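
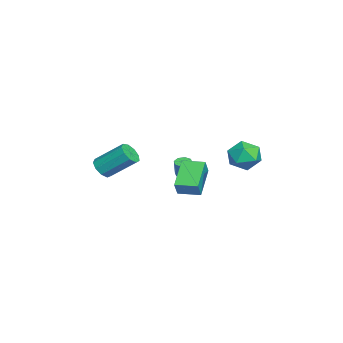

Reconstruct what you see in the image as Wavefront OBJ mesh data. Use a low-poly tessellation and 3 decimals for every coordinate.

v -0.116 -4.112 1.805
v 0.394 -3.756 1.317
v 0.545 -2.093 2.687
v 0.036 -2.448 3.175
v -0.112 -3.61 1.195
v 0.04 -1.946 2.565
v -0.619 -3.698 1.359
v -0.468 -2.035 2.728
v -0.891 -3.98 1.731
v -0.74 -2.316 3.1
v -0.8 -4.324 2.138
v -0.649 -2.66 3.508
v -0.389 -4.568 2.39
v -0.237 -2.904 3.759
v 0.15 -4.599 2.368
v 0.302 -2.935 3.737
v 0.565 -4.402 2.082
v 0.716 -2.738 3.452
v 0.661 -4.069 1.668
v 0.813 -2.406 3.037
v 2.353 0.43 1.187
v 0.546 0.703 2.243
v 2.588 1.768 1.243
v 0.781 2.042 2.299
v 2.879 0.298 2.121
v 1.072 0.572 3.177
v 3.114 1.637 2.177
v 1.307 1.91 3.233
v -2.609 4.374 2.589
v -1.698 4.8 3.139
v -1.522 3.12 1.761
v -0.611 3.546 2.311
v -1.421 2.983 2.894
v -2.092 3.758 3.406
v -1.128 4.162 1.494
v -1.799 4.937 2.006
v -0.783 4.67 2.462
v -0.964 3.941 3.327
v -2.256 3.979 1.573
v -2.437 3.25 2.438
v -1.517 0.48 0.895
v -1.196 0.055 0.803
v -0.942 0.015 1.873
v -1.263 0.44 1.965
v -0.996 0.415 0.769
v -0.742 0.375 1.839
v -1.101 0.813 0.809
v -0.847 0.773 1.878
v -1.449 1.016 0.899
v -1.196 0.976 1.969
v -1.838 0.905 0.987
v -1.584 0.865 2.057
v -2.038 0.545 1.021
v -1.784 0.505 2.091
v -1.933 0.147 0.982
v -1.679 0.107 2.051
v -1.584 -0.056 0.891
v -1.331 -0.096 1.961
f 2 1 5
f 2 5 3
f 3 5 6
f 3 6 4
f 5 1 7
f 5 7 6
f 6 7 8
f 6 8 4
f 7 1 9
f 7 9 8
f 8 9 10
f 8 10 4
f 9 1 11
f 9 11 10
f 10 11 12
f 10 12 4
f 11 1 13
f 11 13 12
f 12 13 14
f 12 14 4
f 13 1 15
f 13 15 14
f 14 15 16
f 14 16 4
f 15 1 17
f 15 17 16
f 16 17 18
f 16 18 4
f 17 1 19
f 17 19 18
f 18 19 20
f 18 20 4
f 19 1 2
f 19 2 20
f 20 2 3
f 20 3 4
f 22 24 21
f 25 22 21
f 21 24 23
f 23 25 21
f 22 28 24
f 26 22 25
f 26 28 22
f 24 28 23
f 27 25 23
f 23 28 27
f 27 26 25
f 28 26 27
f 29 40 34
f 29 34 30
f 29 30 36
f 29 36 39
f 29 39 40
f 30 34 38
f 34 40 33
f 40 39 31
f 39 36 35
f 36 30 37
f 32 38 33
f 32 33 31
f 32 31 35
f 32 35 37
f 32 37 38
f 33 38 34
f 31 33 40
f 35 31 39
f 37 35 36
f 38 37 30
f 42 41 45
f 42 45 43
f 43 45 46
f 43 46 44
f 45 41 47
f 45 47 46
f 46 47 48
f 46 48 44
f 47 41 49
f 47 49 48
f 48 49 50
f 48 50 44
f 49 41 51
f 49 51 50
f 50 51 52
f 50 52 44
f 51 41 53
f 51 53 52
f 52 53 54
f 52 54 44
f 53 41 55
f 53 55 54
f 54 55 56
f 54 56 44
f 55 41 57
f 55 57 56
f 56 57 58
f 56 58 44
f 57 41 42
f 57 42 58
f 58 42 43
f 58 43 44



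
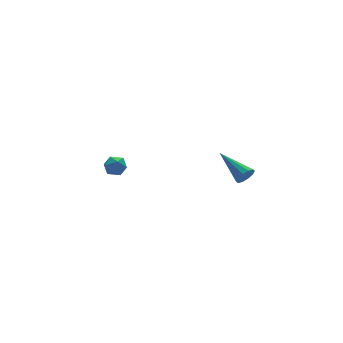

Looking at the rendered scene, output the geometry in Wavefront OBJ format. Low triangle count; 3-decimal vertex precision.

v -3.59 0.478 3.969
v -3.302 -0.004 3.682
v -4.398 -0.116 4.158
v -4.11 -0.598 3.871
v -3.893 -0.384 4.423
v -3.393 -0.017 4.306
v -4.307 -0.103 3.534
v -3.807 0.264 3.417
v -3.745 -0.363 3.413
v -3.489 -0.537 3.963
v -4.211 0.417 3.877
v -3.955 0.243 4.427
v 3.192 -0.459 1.097
v 3.545 -0.589 1.551
v 2.788 1.339 1.923
v 3.746 -0.426 1.294
v 3.736 -0.276 0.962
v 3.518 -0.195 0.682
v 3.175 -0.216 0.559
v 2.838 -0.329 0.642
v 2.637 -0.492 0.899
v 2.647 -0.643 1.231
v 2.865 -0.723 1.511
v 3.208 -0.702 1.634
f 1 12 6
f 1 6 2
f 1 2 8
f 1 8 11
f 1 11 12
f 2 6 10
f 6 12 5
f 12 11 3
f 11 8 7
f 8 2 9
f 4 10 5
f 4 5 3
f 4 3 7
f 4 7 9
f 4 9 10
f 5 10 6
f 3 5 12
f 7 3 11
f 9 7 8
f 10 9 2
f 14 13 16
f 14 16 15
f 16 13 17
f 16 17 15
f 17 13 18
f 17 18 15
f 18 13 19
f 18 19 15
f 19 13 20
f 19 20 15
f 20 13 21
f 20 21 15
f 21 13 22
f 21 22 15
f 22 13 23
f 22 23 15
f 23 13 24
f 23 24 15
f 24 13 14
f 24 14 15



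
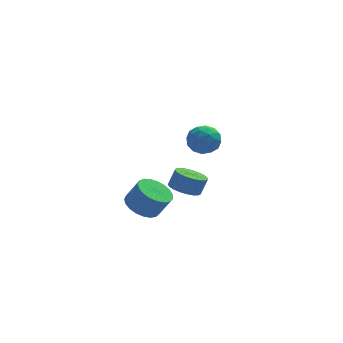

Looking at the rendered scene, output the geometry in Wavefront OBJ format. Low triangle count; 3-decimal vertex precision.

v 1.357 3.828 -2.264
v 2.015 4.493 -1.885
v 2.565 3.107 -3.095
v 3.223 3.772 -2.716
v 2.802 3.08 -2.114
v 2.055 3.525 -1.601
v 2.525 4.075 -3.379
v 1.778 4.52 -2.866
v 2.737 4.646 -2.574
v 2.908 4.031 -1.792
v 1.672 3.569 -3.188
v 1.843 2.954 -2.406
v 1.58 4.224 -2.002
v 3 3.376 -2.978
v 2.752 2.969 -2.625
v 3.139 3.36 -2.402
v 1.604 3.655 -1.834
v 1.99 4.046 -1.612
v 2.453 3.215 -1.746
v 2.59 3.554 -3.368
v 2.976 3.945 -3.146
v 1.441 4.24 -2.578
v 1.828 4.631 -2.355
v 2.127 4.385 -3.234
v 2.391 4.704 -2.184
v 3.101 4.281 -2.672
v 2.69 4.459 -3.062
v 2.252 4.72 -2.761
v 2.492 4.343 -1.724
v 3.201 3.919 -2.213
v 2.954 3.512 -1.859
v 2.515 3.774 -1.557
v 2.916 4.433 -2.129
v 1.379 3.681 -2.767
v 2.088 3.257 -3.256
v 2.065 3.826 -3.423
v 1.626 4.088 -3.121
v 1.479 3.319 -2.308
v 2.189 2.896 -2.796
v 2.328 2.88 -2.219
v 1.89 3.141 -1.918
v 1.664 3.167 -2.851
v -1.842 -1.817 -3.646
v -0.949 -1.714 -4.127
v -0.284 -1.921 -2.935
v -1.178 -2.023 -2.454
v -1.033 -1.315 -4.011
v -0.368 -1.522 -2.819
v -1.257 -1.003 -3.831
v -0.592 -1.209 -2.64
v -1.582 -0.831 -3.62
v -0.917 -1.038 -2.429
v -1.952 -0.83 -3.413
v -1.287 -1.036 -2.222
v -2.303 -0.999 -3.247
v -1.639 -1.206 -2.055
v -2.575 -1.31 -3.149
v -1.91 -1.516 -1.958
v -2.72 -1.708 -3.137
v -2.055 -1.915 -1.946
v -2.713 -2.125 -3.213
v -2.048 -2.332 -2.022
v -2.556 -2.489 -3.364
v -1.891 -2.696 -2.173
v -2.275 -2.737 -3.564
v -1.61 -2.943 -2.372
v -1.92 -2.825 -3.778
v -1.255 -3.032 -2.586
v -1.551 -2.739 -3.969
v -0.886 -2.946 -2.777
v -1.232 -2.494 -4.104
v -0.567 -2.7 -2.912
v -1.019 -2.131 -4.16
v -0.355 -2.338 -2.968
v 0.117 -3.059 -1.814
v 0.609 -2.42 -2.141
v 0.994 -2.242 -1.213
v 0.503 -2.881 -0.886
v 0.307 -2.243 -2.049
v 0.692 -2.065 -1.121
v -0.028 -2.207 -1.917
v 0.357 -2.029 -0.989
v -0.338 -2.319 -1.767
v 0.048 -2.141 -0.839
v -0.569 -2.558 -1.625
v -0.184 -2.38 -0.697
v -0.681 -2.884 -1.516
v -0.296 -2.706 -0.588
v -0.655 -3.241 -1.458
v -0.27 -3.063 -0.53
v -0.496 -3.565 -1.462
v -0.111 -3.387 -0.534
v -0.231 -3.803 -1.527
v 0.154 -3.625 -0.599
v 0.095 -3.911 -1.641
v 0.48 -3.733 -0.713
v 0.424 -3.873 -1.785
v 0.809 -3.695 -0.857
v 0.701 -3.693 -1.934
v 1.086 -3.515 -1.007
v 0.876 -3.404 -2.063
v 1.261 -3.226 -1.135
v 0.921 -3.055 -2.148
v 1.306 -2.877 -1.22
v 0.826 -2.707 -2.176
v 1.211 -2.529 -1.248
f 1 38 17
f 38 12 41
f 17 41 6
f 38 41 17
f 1 17 13
f 17 6 18
f 13 18 2
f 17 18 13
f 1 13 22
f 13 2 23
f 22 23 8
f 13 23 22
f 1 22 34
f 22 8 37
f 34 37 11
f 22 37 34
f 1 34 38
f 34 11 42
f 38 42 12
f 34 42 38
f 2 18 29
f 18 6 32
f 29 32 10
f 18 32 29
f 6 41 19
f 41 12 40
f 19 40 5
f 41 40 19
f 12 42 39
f 42 11 35
f 39 35 3
f 42 35 39
f 11 37 36
f 37 8 24
f 36 24 7
f 37 24 36
f 8 23 28
f 23 2 25
f 28 25 9
f 23 25 28
f 4 30 16
f 30 10 31
f 16 31 5
f 30 31 16
f 4 16 14
f 16 5 15
f 14 15 3
f 16 15 14
f 4 14 21
f 14 3 20
f 21 20 7
f 14 20 21
f 4 21 26
f 21 7 27
f 26 27 9
f 21 27 26
f 4 26 30
f 26 9 33
f 30 33 10
f 26 33 30
f 5 31 19
f 31 10 32
f 19 32 6
f 31 32 19
f 3 15 39
f 15 5 40
f 39 40 12
f 15 40 39
f 7 20 36
f 20 3 35
f 36 35 11
f 20 35 36
f 9 27 28
f 27 7 24
f 28 24 8
f 27 24 28
f 10 33 29
f 33 9 25
f 29 25 2
f 33 25 29
f 44 43 47
f 44 47 45
f 45 47 48
f 45 48 46
f 47 43 49
f 47 49 48
f 48 49 50
f 48 50 46
f 49 43 51
f 49 51 50
f 50 51 52
f 50 52 46
f 51 43 53
f 51 53 52
f 52 53 54
f 52 54 46
f 53 43 55
f 53 55 54
f 54 55 56
f 54 56 46
f 55 43 57
f 55 57 56
f 56 57 58
f 56 58 46
f 57 43 59
f 57 59 58
f 58 59 60
f 58 60 46
f 59 43 61
f 59 61 60
f 60 61 62
f 60 62 46
f 61 43 63
f 61 63 62
f 62 63 64
f 62 64 46
f 63 43 65
f 63 65 64
f 64 65 66
f 64 66 46
f 65 43 67
f 65 67 66
f 66 67 68
f 66 68 46
f 67 43 69
f 67 69 68
f 68 69 70
f 68 70 46
f 69 43 71
f 69 71 70
f 70 71 72
f 70 72 46
f 71 43 73
f 71 73 72
f 72 73 74
f 72 74 46
f 73 43 44
f 73 44 74
f 74 44 45
f 74 45 46
f 76 75 79
f 76 79 77
f 77 79 80
f 77 80 78
f 79 75 81
f 79 81 80
f 80 81 82
f 80 82 78
f 81 75 83
f 81 83 82
f 82 83 84
f 82 84 78
f 83 75 85
f 83 85 84
f 84 85 86
f 84 86 78
f 85 75 87
f 85 87 86
f 86 87 88
f 86 88 78
f 87 75 89
f 87 89 88
f 88 89 90
f 88 90 78
f 89 75 91
f 89 91 90
f 90 91 92
f 90 92 78
f 91 75 93
f 91 93 92
f 92 93 94
f 92 94 78
f 93 75 95
f 93 95 94
f 94 95 96
f 94 96 78
f 95 75 97
f 95 97 96
f 96 97 98
f 96 98 78
f 97 75 99
f 97 99 98
f 98 99 100
f 98 100 78
f 99 75 101
f 99 101 100
f 100 101 102
f 100 102 78
f 101 75 103
f 101 103 102
f 102 103 104
f 102 104 78
f 103 75 105
f 103 105 104
f 104 105 106
f 104 106 78
f 105 75 76
f 105 76 106
f 106 76 77
f 106 77 78



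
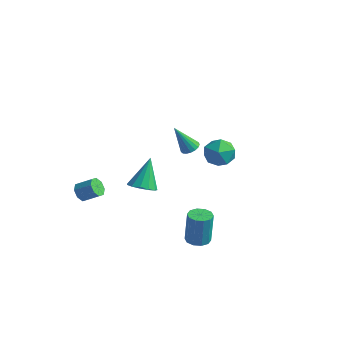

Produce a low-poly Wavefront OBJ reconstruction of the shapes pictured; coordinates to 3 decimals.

v 1.72 1.358 2.046
v 2.206 1.043 1.311
v 1.134 -0.023 2.249
v 1.62 -0.338 1.514
v 2.065 -0.095 2.3
v 2.428 0.759 2.175
v 0.912 0.261 1.385
v 1.275 1.115 1.26
v 1.707 0.366 0.903
v 2.42 0.146 1.468
v 0.92 0.874 2.092
v 1.633 0.654 2.657
v 1.835 -1.365 -3.567
v 2.485 -1.366 -3.578
v 2.515 -1.217 -1.784
v 1.865 -1.215 -1.773
v 2.361 -0.985 -3.607
v 2.391 -0.836 -1.814
v 2.036 -0.749 -3.621
v 2.067 -0.6 -1.828
v 1.634 -0.748 -3.615
v 1.665 -0.599 -1.821
v 1.309 -0.983 -3.59
v 1.34 -0.834 -1.796
v 1.185 -1.363 -3.556
v 1.215 -1.214 -1.762
v 1.309 -1.744 -3.526
v 1.339 -1.595 -1.733
v 1.633 -1.98 -3.512
v 1.664 -1.831 -1.719
v 2.035 -1.981 -3.519
v 2.066 -1.832 -1.725
v 2.36 -1.746 -3.544
v 2.391 -1.597 -1.75
v -3.019 4.105 -1.983
v -2.51 4.156 -1.757
v -3.661 3.555 -0.417
v -2.622 4.397 -1.718
v -2.825 4.57 -1.741
v -3.072 4.637 -1.819
v -3.308 4.582 -1.934
v -3.477 4.418 -2.061
v -3.541 4.181 -2.17
v -3.486 3.928 -2.237
v -3.324 3.714 -2.245
v -3.092 3.591 -2.193
v -2.843 3.584 -2.094
v -2.635 3.698 -1.969
v -2.514 3.904 -1.847
v -3.101 0.246 -2.933
v -2.408 -0.057 -2.644
v -3.339 1.234 -1.327
v -2.298 0.327 -2.864
v -2.443 0.686 -3.106
v -2.797 0.905 -3.293
v -3.248 0.915 -3.366
v -3.652 0.713 -3.301
v -3.881 0.362 -3.12
v -3.863 -0.025 -2.879
v -3.603 -0.326 -2.655
v -3.184 -0.446 -2.52
v -2.738 -0.345 -2.515
v -4.133 -3.234 -1.758
v -3.756 -3.556 -2.078
v -2.97 -3.189 -1.522
v -3.347 -2.866 -1.202
v -3.824 -3.145 -2.253
v -3.038 -2.778 -1.697
v -4.073 -2.786 -2.138
v -3.287 -2.419 -1.582
v -4.357 -2.689 -1.8
v -3.571 -2.322 -1.245
v -4.51 -2.911 -1.438
v -3.724 -2.544 -0.882
v -4.442 -3.322 -1.263
v -3.656 -2.955 -0.707
v -4.193 -3.681 -1.378
v -3.407 -3.314 -0.822
v -3.909 -3.778 -1.715
v -3.123 -3.411 -1.16
f 1 12 6
f 1 6 2
f 1 2 8
f 1 8 11
f 1 11 12
f 2 6 10
f 6 12 5
f 12 11 3
f 11 8 7
f 8 2 9
f 4 10 5
f 4 5 3
f 4 3 7
f 4 7 9
f 4 9 10
f 5 10 6
f 3 5 12
f 7 3 11
f 9 7 8
f 10 9 2
f 14 13 17
f 14 17 15
f 15 17 18
f 15 18 16
f 17 13 19
f 17 19 18
f 18 19 20
f 18 20 16
f 19 13 21
f 19 21 20
f 20 21 22
f 20 22 16
f 21 13 23
f 21 23 22
f 22 23 24
f 22 24 16
f 23 13 25
f 23 25 24
f 24 25 26
f 24 26 16
f 25 13 27
f 25 27 26
f 26 27 28
f 26 28 16
f 27 13 29
f 27 29 28
f 28 29 30
f 28 30 16
f 29 13 31
f 29 31 30
f 30 31 32
f 30 32 16
f 31 13 33
f 31 33 32
f 32 33 34
f 32 34 16
f 33 13 14
f 33 14 34
f 34 14 15
f 34 15 16
f 36 35 38
f 36 38 37
f 38 35 39
f 38 39 37
f 39 35 40
f 39 40 37
f 40 35 41
f 40 41 37
f 41 35 42
f 41 42 37
f 42 35 43
f 42 43 37
f 43 35 44
f 43 44 37
f 44 35 45
f 44 45 37
f 45 35 46
f 45 46 37
f 46 35 47
f 46 47 37
f 47 35 48
f 47 48 37
f 48 35 49
f 48 49 37
f 49 35 36
f 49 36 37
f 51 50 53
f 51 53 52
f 53 50 54
f 53 54 52
f 54 50 55
f 54 55 52
f 55 50 56
f 55 56 52
f 56 50 57
f 56 57 52
f 57 50 58
f 57 58 52
f 58 50 59
f 58 59 52
f 59 50 60
f 59 60 52
f 60 50 61
f 60 61 52
f 61 50 62
f 61 62 52
f 62 50 51
f 62 51 52
f 64 63 67
f 64 67 65
f 65 67 68
f 65 68 66
f 67 63 69
f 67 69 68
f 68 69 70
f 68 70 66
f 69 63 71
f 69 71 70
f 70 71 72
f 70 72 66
f 71 63 73
f 71 73 72
f 72 73 74
f 72 74 66
f 73 63 75
f 73 75 74
f 74 75 76
f 74 76 66
f 75 63 77
f 75 77 76
f 76 77 78
f 76 78 66
f 77 63 79
f 77 79 78
f 78 79 80
f 78 80 66
f 79 63 64
f 79 64 80
f 80 64 65
f 80 65 66



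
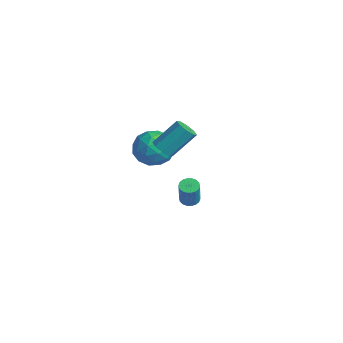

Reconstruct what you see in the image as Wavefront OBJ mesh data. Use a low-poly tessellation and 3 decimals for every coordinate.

v 1.323 -1.417 3.08
v 1.891 -1.762 3.299
v 2.166 -0.448 4.658
v 1.597 -0.103 4.44
v 2.005 -1.397 2.924
v 2.279 -0.084 4.283
v 1.719 -1.044 2.64
v 1.994 0.27 3.999
v 1.201 -0.909 2.614
v 1.476 0.405 3.973
v 0.754 -1.072 2.862
v 1.029 0.242 4.221
v 0.641 -1.436 3.237
v 0.915 -0.123 4.596
v 0.926 -1.79 3.521
v 1.201 -0.476 4.88
v 1.444 -1.925 3.547
v 1.719 -0.611 4.906
v -1.623 2.063 -3.878
v -1.259 1.657 -4.102
v -0.712 1.291 -2.545
v -1.077 1.697 -2.322
v -1.111 1.874 -4.103
v -0.565 1.508 -2.546
v -1.066 2.129 -4.059
v -0.519 1.763 -2.502
v -1.13 2.371 -3.979
v -0.583 2.005 -2.423
v -1.293 2.552 -3.879
v -0.746 2.185 -2.323
v -1.52 2.636 -3.78
v -0.974 2.269 -2.223
v -1.769 2.606 -3.699
v -1.222 2.24 -2.143
v -1.988 2.469 -3.655
v -1.441 2.103 -2.098
v -2.135 2.252 -3.654
v -1.589 1.886 -2.097
v -2.181 1.997 -3.698
v -1.634 1.631 -2.141
v -2.117 1.755 -3.777
v -1.57 1.389 -2.221
v -1.954 1.575 -3.877
v -1.407 1.208 -2.321
v -1.726 1.491 -3.977
v -1.18 1.124 -2.42
v -1.478 1.52 -4.057
v -0.931 1.154 -2.501
v 0.052 -0.303 3.101
v 1.053 -0.896 2.7
v -1.093 -1.464 1.96
v -0.092 -2.057 1.559
v -0.459 -2.189 2.726
v 0.248 -1.471 3.431
v -0.288 -0.889 1.229
v 0.419 -0.171 1.934
v 0.842 -1.258 1.543
v 0.737 -2.062 2.468
v -0.777 -0.298 2.192
v -0.882 -1.102 3.117
v 0.653 -0.497 3
v -0.693 -1.863 1.66
v -0.909 -1.94 2.346
v -0.321 -2.289 2.11
v 0.18 -0.836 3.43
v 0.769 -1.184 3.194
v -0.121 -1.945 3.21
v -0.809 -1.176 1.466
v -0.22 -1.524 1.23
v 0.281 -0.071 2.55
v 0.869 -0.42 2.314
v 0.081 -0.415 1.45
v 1.118 -1.059 2.085
v 0.444 -1.741 1.414
v 0.329 -1.054 1.22
v 0.745 -0.632 1.635
v 1.055 -1.531 2.629
v 0.382 -2.214 1.958
v 0.166 -2.292 2.644
v 0.583 -1.87 3.058
v 0.932 -1.744 1.949
v -0.422 -0.146 2.702
v -1.095 -0.829 2.031
v -0.623 -0.49 1.602
v -0.206 -0.068 2.016
v -0.484 -0.619 3.246
v -1.158 -1.301 2.575
v -0.785 -1.728 3.025
v -0.369 -1.306 3.44
v -0.972 -0.616 2.711
f 2 1 5
f 2 5 3
f 3 5 6
f 3 6 4
f 5 1 7
f 5 7 6
f 6 7 8
f 6 8 4
f 7 1 9
f 7 9 8
f 8 9 10
f 8 10 4
f 9 1 11
f 9 11 10
f 10 11 12
f 10 12 4
f 11 1 13
f 11 13 12
f 12 13 14
f 12 14 4
f 13 1 15
f 13 15 14
f 14 15 16
f 14 16 4
f 15 1 17
f 15 17 16
f 16 17 18
f 16 18 4
f 17 1 2
f 17 2 18
f 18 2 3
f 18 3 4
f 20 19 23
f 20 23 21
f 21 23 24
f 21 24 22
f 23 19 25
f 23 25 24
f 24 25 26
f 24 26 22
f 25 19 27
f 25 27 26
f 26 27 28
f 26 28 22
f 27 19 29
f 27 29 28
f 28 29 30
f 28 30 22
f 29 19 31
f 29 31 30
f 30 31 32
f 30 32 22
f 31 19 33
f 31 33 32
f 32 33 34
f 32 34 22
f 33 19 35
f 33 35 34
f 34 35 36
f 34 36 22
f 35 19 37
f 35 37 36
f 36 37 38
f 36 38 22
f 37 19 39
f 37 39 38
f 38 39 40
f 38 40 22
f 39 19 41
f 39 41 40
f 40 41 42
f 40 42 22
f 41 19 43
f 41 43 42
f 42 43 44
f 42 44 22
f 43 19 45
f 43 45 44
f 44 45 46
f 44 46 22
f 45 19 47
f 45 47 46
f 46 47 48
f 46 48 22
f 47 19 20
f 47 20 48
f 48 20 21
f 48 21 22
f 49 86 65
f 86 60 89
f 65 89 54
f 86 89 65
f 49 65 61
f 65 54 66
f 61 66 50
f 65 66 61
f 49 61 70
f 61 50 71
f 70 71 56
f 61 71 70
f 49 70 82
f 70 56 85
f 82 85 59
f 70 85 82
f 49 82 86
f 82 59 90
f 86 90 60
f 82 90 86
f 50 66 77
f 66 54 80
f 77 80 58
f 66 80 77
f 54 89 67
f 89 60 88
f 67 88 53
f 89 88 67
f 60 90 87
f 90 59 83
f 87 83 51
f 90 83 87
f 59 85 84
f 85 56 72
f 84 72 55
f 85 72 84
f 56 71 76
f 71 50 73
f 76 73 57
f 71 73 76
f 52 78 64
f 78 58 79
f 64 79 53
f 78 79 64
f 52 64 62
f 64 53 63
f 62 63 51
f 64 63 62
f 52 62 69
f 62 51 68
f 69 68 55
f 62 68 69
f 52 69 74
f 69 55 75
f 74 75 57
f 69 75 74
f 52 74 78
f 74 57 81
f 78 81 58
f 74 81 78
f 53 79 67
f 79 58 80
f 67 80 54
f 79 80 67
f 51 63 87
f 63 53 88
f 87 88 60
f 63 88 87
f 55 68 84
f 68 51 83
f 84 83 59
f 68 83 84
f 57 75 76
f 75 55 72
f 76 72 56
f 75 72 76
f 58 81 77
f 81 57 73
f 77 73 50
f 81 73 77



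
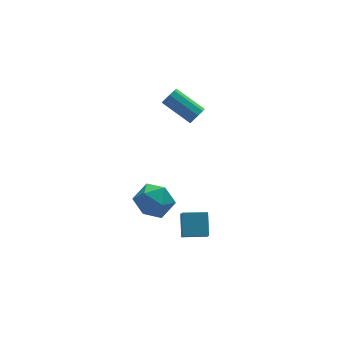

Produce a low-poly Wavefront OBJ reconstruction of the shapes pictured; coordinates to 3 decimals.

v -4.477 0.769 -2.174
v -3.599 1.135 -1.553
v -3.421 -0.555 -2.887
v -2.543 -0.189 -2.266
v -3.43 -0.683 -1.759
v -4.083 0.135 -1.318
v -2.937 0.445 -3.122
v -3.59 1.263 -2.681
v -2.647 0.935 -2.139
v -2.952 0.237 -1.297
v -4.068 0.343 -3.143
v -4.373 -0.355 -2.301
v -2.91 -1.976 -3.317
v -3.055 -2.593 -2.623
v -2.607 -1.025 -2.409
v -2.753 -1.642 -1.714
v -1.687 -2.318 -3.366
v -1.833 -2.935 -2.671
v -1.385 -1.367 -2.457
v -1.53 -1.984 -1.763
v -1.126 0.633 3.408
v -0.71 0.726 3.756
v -1.738 1.94 4.66
v -2.154 1.847 4.312
v -0.689 0.962 3.464
v -1.717 2.176 4.368
v -0.872 1.044 3.145
v -1.9 2.258 4.049
v -1.174 0.934 2.95
v -2.202 2.148 3.854
v -1.453 0.683 2.969
v -2.482 1.897 3.873
v -1.58 0.408 3.193
v -2.608 1.623 4.097
v -1.494 0.239 3.518
v -2.522 1.453 4.422
v -1.236 0.254 3.791
v -2.264 1.468 4.695
v -0.926 0.446 3.885
v -1.955 1.661 4.789
f 1 12 6
f 1 6 2
f 1 2 8
f 1 8 11
f 1 11 12
f 2 6 10
f 6 12 5
f 12 11 3
f 11 8 7
f 8 2 9
f 4 10 5
f 4 5 3
f 4 3 7
f 4 7 9
f 4 9 10
f 5 10 6
f 3 5 12
f 7 3 11
f 9 7 8
f 10 9 2
f 14 16 13
f 17 14 13
f 13 16 15
f 15 17 13
f 14 20 16
f 18 14 17
f 18 20 14
f 16 20 15
f 19 17 15
f 15 20 19
f 19 18 17
f 20 18 19
f 22 21 25
f 22 25 23
f 23 25 26
f 23 26 24
f 25 21 27
f 25 27 26
f 26 27 28
f 26 28 24
f 27 21 29
f 27 29 28
f 28 29 30
f 28 30 24
f 29 21 31
f 29 31 30
f 30 31 32
f 30 32 24
f 31 21 33
f 31 33 32
f 32 33 34
f 32 34 24
f 33 21 35
f 33 35 34
f 34 35 36
f 34 36 24
f 35 21 37
f 35 37 36
f 36 37 38
f 36 38 24
f 37 21 39
f 37 39 38
f 38 39 40
f 38 40 24
f 39 21 22
f 39 22 40
f 40 22 23
f 40 23 24



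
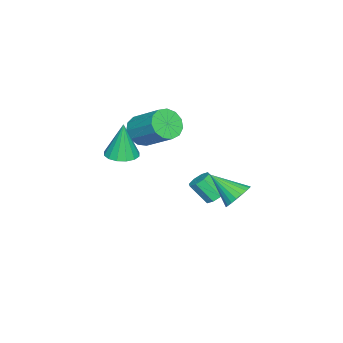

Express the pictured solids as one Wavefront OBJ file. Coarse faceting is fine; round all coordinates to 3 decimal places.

v -3.552 0.408 -3.465
v -3.187 0.816 -3.153
v -3.102 -0.061 -2.104
v -3.468 -0.468 -2.415
v -3.656 0.881 -3.061
v -3.571 0.004 -2.012
v -4.064 0.669 -3.205
v -3.979 -0.208 -2.156
v -4.173 0.304 -3.501
v -4.088 -0.573 -2.452
v -3.918 0.001 -3.776
v -3.833 -0.876 -2.727
v -3.449 -0.064 -3.868
v -3.364 -0.941 -2.819
v -3.041 0.148 -3.724
v -2.956 -0.729 -2.675
v -2.932 0.513 -3.428
v -2.847 -0.364 -2.379
v 1.775 -2.129 2.057
v 2.594 -1.999 2.1
v 1.665 -2.071 3.983
v 2.42 -1.607 2.078
v 2.073 -1.355 2.051
v 1.647 -1.31 2.025
v 1.255 -1.485 2.007
v 1.002 -1.833 2.004
v 0.957 -2.26 2.014
v 1.131 -2.652 2.036
v 1.478 -2.904 2.063
v 1.904 -2.949 2.089
v 2.296 -2.774 2.107
v 2.549 -2.426 2.111
v -2.916 -3.216 0.696
v -2.565 -3.818 1.312
v -1.954 -2.226 2.52
v -2.304 -1.624 1.904
v -2.179 -3.71 0.974
v -1.568 -2.119 2.183
v -2.027 -3.446 0.549
v -1.415 -1.854 1.757
v -2.156 -3.108 0.17
v -1.545 -1.516 1.378
v -2.527 -2.805 -0.042
v -1.916 -1.213 1.166
v -3.021 -2.632 -0.02
v -2.41 -1.04 1.188
v -3.482 -2.644 0.229
v -2.871 -1.053 1.438
v -3.763 -2.838 0.627
v -3.151 -1.247 1.836
v -3.775 -3.152 1.046
v -3.163 -1.561 2.255
v -3.514 -3.486 1.355
v -2.902 -1.895 2.563
v -3.063 -3.735 1.453
v -2.452 -2.143 2.662
v -1.695 2.259 -1.864
v -1.364 1.783 -2.471
v -1.825 0.781 -0.776
v -1.08 1.887 -2.297
v -0.902 2.054 -2.048
v -0.861 2.258 -1.767
v -0.964 2.461 -1.502
v -1.194 2.63 -1.3
v -1.511 2.734 -1.196
v -1.859 2.757 -1.207
v -2.179 2.693 -1.331
v -2.416 2.555 -1.548
v -2.527 2.365 -1.819
v -2.495 2.157 -2.098
v -2.325 1.967 -2.336
v -2.046 1.827 -2.493
v -1.706 1.762 -2.541
f 2 1 5
f 2 5 3
f 3 5 6
f 3 6 4
f 5 1 7
f 5 7 6
f 6 7 8
f 6 8 4
f 7 1 9
f 7 9 8
f 8 9 10
f 8 10 4
f 9 1 11
f 9 11 10
f 10 11 12
f 10 12 4
f 11 1 13
f 11 13 12
f 12 13 14
f 12 14 4
f 13 1 15
f 13 15 14
f 14 15 16
f 14 16 4
f 15 1 17
f 15 17 16
f 16 17 18
f 16 18 4
f 17 1 2
f 17 2 18
f 18 2 3
f 18 3 4
f 20 19 22
f 20 22 21
f 22 19 23
f 22 23 21
f 23 19 24
f 23 24 21
f 24 19 25
f 24 25 21
f 25 19 26
f 25 26 21
f 26 19 27
f 26 27 21
f 27 19 28
f 27 28 21
f 28 19 29
f 28 29 21
f 29 19 30
f 29 30 21
f 30 19 31
f 30 31 21
f 31 19 32
f 31 32 21
f 32 19 20
f 32 20 21
f 34 33 37
f 34 37 35
f 35 37 38
f 35 38 36
f 37 33 39
f 37 39 38
f 38 39 40
f 38 40 36
f 39 33 41
f 39 41 40
f 40 41 42
f 40 42 36
f 41 33 43
f 41 43 42
f 42 43 44
f 42 44 36
f 43 33 45
f 43 45 44
f 44 45 46
f 44 46 36
f 45 33 47
f 45 47 46
f 46 47 48
f 46 48 36
f 47 33 49
f 47 49 48
f 48 49 50
f 48 50 36
f 49 33 51
f 49 51 50
f 50 51 52
f 50 52 36
f 51 33 53
f 51 53 52
f 52 53 54
f 52 54 36
f 53 33 55
f 53 55 54
f 54 55 56
f 54 56 36
f 55 33 34
f 55 34 56
f 56 34 35
f 56 35 36
f 58 57 60
f 58 60 59
f 60 57 61
f 60 61 59
f 61 57 62
f 61 62 59
f 62 57 63
f 62 63 59
f 63 57 64
f 63 64 59
f 64 57 65
f 64 65 59
f 65 57 66
f 65 66 59
f 66 57 67
f 66 67 59
f 67 57 68
f 67 68 59
f 68 57 69
f 68 69 59
f 69 57 70
f 69 70 59
f 70 57 71
f 70 71 59
f 71 57 72
f 71 72 59
f 72 57 73
f 72 73 59
f 73 57 58
f 73 58 59



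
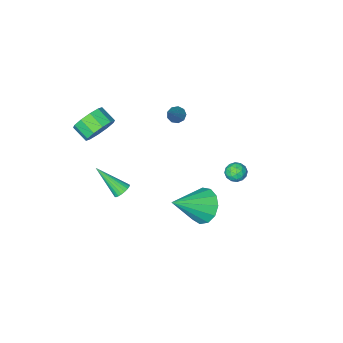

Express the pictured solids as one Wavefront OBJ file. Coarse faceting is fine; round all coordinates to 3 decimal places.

v 2.271 -3.377 1.114
v 2.927 -2.903 1.63
v 3.164 -3.788 2.143
v 2.509 -4.263 1.626
v 2.409 -2.874 1.919
v 2.647 -3.759 2.432
v 1.839 -3.037 1.901
v 2.077 -3.922 2.413
v 1.434 -3.331 1.581
v 1.672 -4.216 2.094
v 1.349 -3.642 1.084
v 1.586 -4.527 1.596
v 1.616 -3.852 0.597
v 1.853 -4.737 1.11
v 2.133 -3.881 0.308
v 2.371 -4.766 0.821
v 2.703 -3.718 0.327
v 2.941 -4.603 0.839
v 3.108 -3.424 0.646
v 3.346 -4.309 1.159
v 3.194 -3.113 1.144
v 3.431 -3.998 1.656
v -2.21 -3.2 0.339
v -1.769 -3.409 0.132
v -1.19 -2.4 1.701
v -1.832 -3.083 -0.013
v -2.071 -2.812 0.007
v -2.376 -2.722 0.182
v -2.603 -2.857 0.431
v -2.645 -3.152 0.637
v -2.484 -3.47 0.704
v -2.195 -3.662 0.6
v -1.912 -3.638 0.374
v -0.061 2.765 -1.243
v 0.478 3.296 -2.013
v 1.741 2.655 -0.057
v 0.256 3.719 -1.636
v -0.067 3.839 -1.135
v -0.388 3.618 -0.667
v -0.605 3.126 -0.383
v -0.65 2.52 -0.371
v -0.507 1.991 -0.637
v -0.223 1.708 -1.094
v 0.112 1.76 -1.599
v 0.393 2.132 -1.991
v 0.529 2.704 -2.145
v -3.768 0.753 -2.818
v -3.394 0.314 -3.098
v -4.146 0.026 -2.182
v -3.772 -0.413 -2.462
v -3.511 0.049 -2.101
v -3.277 0.498 -2.495
v -4.263 -0.158 -2.785
v -4.029 0.291 -3.179
v -3.699 -0.249 -3.078
v -3.234 -0.121 -2.655
v -4.306 0.461 -2.625
v -3.841 0.589 -2.202
v -3.548 0.598 -3.014
v -3.992 -0.258 -2.266
v -3.839 0.014 -2.054
v -3.618 -0.244 -2.219
v -3.479 0.706 -2.659
v -3.259 0.448 -2.824
v -3.328 0.292 -2.238
v -4.281 -0.108 -2.456
v -4.061 -0.366 -2.621
v -3.922 0.584 -3.061
v -3.701 0.326 -3.226
v -4.212 0.048 -3.042
v -3.507 0.009 -3.166
v -3.729 -0.419 -2.792
v -4.018 -0.269 -2.983
v -3.881 -0.005 -3.214
v -3.234 0.084 -2.918
v -3.456 -0.344 -2.544
v -3.303 -0.073 -2.332
v -3.165 0.192 -2.563
v -3.413 -0.247 -2.906
v -4.084 0.684 -2.736
v -4.306 0.256 -2.362
v -4.375 0.148 -2.717
v -4.237 0.413 -2.948
v -3.811 0.759 -2.488
v -4.033 0.331 -2.114
v -3.659 0.345 -2.066
v -3.522 0.609 -2.297
v -4.127 0.587 -2.374
v 1.441 -2.728 -3.972
v 1.825 -2.86 -4.329
v 2.279 -3.992 -2.608
v 1.917 -2.684 -4.224
v 1.927 -2.517 -4.075
v 1.853 -2.385 -3.908
v 1.708 -2.314 -3.753
v 1.517 -2.313 -3.635
v 1.313 -2.385 -3.576
v 1.13 -2.516 -3.585
v 1.002 -2.684 -3.662
v 0.949 -2.859 -3.792
v 0.982 -3.012 -3.953
v 1.094 -3.115 -4.118
v 1.266 -3.152 -4.257
v 1.468 -3.116 -4.348
v 1.666 -3.012 -4.373
f 2 1 5
f 2 5 3
f 3 5 6
f 3 6 4
f 5 1 7
f 5 7 6
f 6 7 8
f 6 8 4
f 7 1 9
f 7 9 8
f 8 9 10
f 8 10 4
f 9 1 11
f 9 11 10
f 10 11 12
f 10 12 4
f 11 1 13
f 11 13 12
f 12 13 14
f 12 14 4
f 13 1 15
f 13 15 14
f 14 15 16
f 14 16 4
f 15 1 17
f 15 17 16
f 16 17 18
f 16 18 4
f 17 1 19
f 17 19 18
f 18 19 20
f 18 20 4
f 19 1 21
f 19 21 20
f 20 21 22
f 20 22 4
f 21 1 2
f 21 2 22
f 22 2 3
f 22 3 4
f 24 23 26
f 24 26 25
f 26 23 27
f 26 27 25
f 27 23 28
f 27 28 25
f 28 23 29
f 28 29 25
f 29 23 30
f 29 30 25
f 30 23 31
f 30 31 25
f 31 23 32
f 31 32 25
f 32 23 33
f 32 33 25
f 33 23 24
f 33 24 25
f 35 34 37
f 35 37 36
f 37 34 38
f 37 38 36
f 38 34 39
f 38 39 36
f 39 34 40
f 39 40 36
f 40 34 41
f 40 41 36
f 41 34 42
f 41 42 36
f 42 34 43
f 42 43 36
f 43 34 44
f 43 44 36
f 44 34 45
f 44 45 36
f 45 34 46
f 45 46 36
f 46 34 35
f 46 35 36
f 47 84 63
f 84 58 87
f 63 87 52
f 84 87 63
f 47 63 59
f 63 52 64
f 59 64 48
f 63 64 59
f 47 59 68
f 59 48 69
f 68 69 54
f 59 69 68
f 47 68 80
f 68 54 83
f 80 83 57
f 68 83 80
f 47 80 84
f 80 57 88
f 84 88 58
f 80 88 84
f 48 64 75
f 64 52 78
f 75 78 56
f 64 78 75
f 52 87 65
f 87 58 86
f 65 86 51
f 87 86 65
f 58 88 85
f 88 57 81
f 85 81 49
f 88 81 85
f 57 83 82
f 83 54 70
f 82 70 53
f 83 70 82
f 54 69 74
f 69 48 71
f 74 71 55
f 69 71 74
f 50 76 62
f 76 56 77
f 62 77 51
f 76 77 62
f 50 62 60
f 62 51 61
f 60 61 49
f 62 61 60
f 50 60 67
f 60 49 66
f 67 66 53
f 60 66 67
f 50 67 72
f 67 53 73
f 72 73 55
f 67 73 72
f 50 72 76
f 72 55 79
f 76 79 56
f 72 79 76
f 51 77 65
f 77 56 78
f 65 78 52
f 77 78 65
f 49 61 85
f 61 51 86
f 85 86 58
f 61 86 85
f 53 66 82
f 66 49 81
f 82 81 57
f 66 81 82
f 55 73 74
f 73 53 70
f 74 70 54
f 73 70 74
f 56 79 75
f 79 55 71
f 75 71 48
f 79 71 75
f 90 89 92
f 90 92 91
f 92 89 93
f 92 93 91
f 93 89 94
f 93 94 91
f 94 89 95
f 94 95 91
f 95 89 96
f 95 96 91
f 96 89 97
f 96 97 91
f 97 89 98
f 97 98 91
f 98 89 99
f 98 99 91
f 99 89 100
f 99 100 91
f 100 89 101
f 100 101 91
f 101 89 102
f 101 102 91
f 102 89 103
f 102 103 91
f 103 89 104
f 103 104 91
f 104 89 105
f 104 105 91
f 105 89 90
f 105 90 91



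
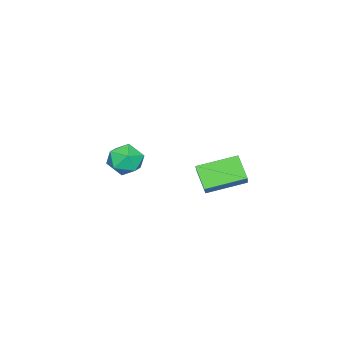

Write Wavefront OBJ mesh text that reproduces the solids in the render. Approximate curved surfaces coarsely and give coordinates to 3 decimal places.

v -1.328 1.328 -0.497
v -0.126 1.962 0.652
v -2.625 2.842 0.023
v -1.422 3.476 1.172
v -0.798 2.124 -1.492
v 0.405 2.758 -0.343
v -2.094 3.638 -0.972
v -0.892 4.272 0.177
v -1.011 -2.265 -0.455
v -0.555 -2.775 -1.226
v -2.505 -2.725 -1.034
v -2.049 -3.235 -1.805
v -1.963 -3.579 -0.838
v -1.039 -3.295 -0.48
v -2.021 -2.205 -1.78
v -1.097 -1.921 -1.422
v -1.18 -2.737 -2.045
v -1.143 -3.587 -1.463
v -1.917 -1.913 -0.797
v -1.88 -2.763 -0.215
f 2 4 1
f 5 2 1
f 1 4 3
f 3 5 1
f 2 8 4
f 6 2 5
f 6 8 2
f 4 8 3
f 7 5 3
f 3 8 7
f 7 6 5
f 8 6 7
f 9 20 14
f 9 14 10
f 9 10 16
f 9 16 19
f 9 19 20
f 10 14 18
f 14 20 13
f 20 19 11
f 19 16 15
f 16 10 17
f 12 18 13
f 12 13 11
f 12 11 15
f 12 15 17
f 12 17 18
f 13 18 14
f 11 13 20
f 15 11 19
f 17 15 16
f 18 17 10



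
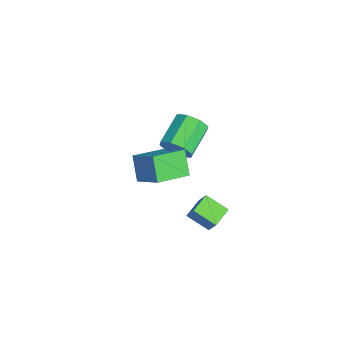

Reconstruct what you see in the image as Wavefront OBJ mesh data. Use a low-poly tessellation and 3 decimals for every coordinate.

v -1.606 1.101 -0.714
v -0.936 1.419 0.001
v -2.445 2.596 0.89
v -3.114 2.279 0.174
v -0.945 1.887 -0.633
v -2.453 3.064 0.256
v -1.34 1.895 -1.315
v -2.849 3.072 -0.426
v -1.891 1.438 -1.645
v -3.4 2.615 -0.756
v -2.275 0.784 -1.43
v -3.784 1.961 -0.541
v -2.267 0.316 -0.796
v -3.775 1.493 0.093
v -1.871 0.308 -0.114
v -3.38 1.485 0.775
v -1.32 0.765 0.216
v -2.829 1.942 1.105
v 2.833 -1.93 3.431
v 4.096 -1.076 4.406
v 2.007 -0.142 2.936
v 3.27 0.712 3.911
v 3.77 -1.852 2.149
v 5.033 -0.998 3.124
v 2.944 -0.064 1.654
v 4.207 0.79 2.629
v 0.428 2.019 -3.471
v 1.078 2.286 -2.413
v 1.176 3.107 -4.205
v 1.826 3.374 -3.147
v 1.334 1.166 -3.813
v 1.984 1.433 -2.755
v 2.082 2.254 -4.547
v 2.732 2.521 -3.489
f 2 1 5
f 2 5 3
f 3 5 6
f 3 6 4
f 5 1 7
f 5 7 6
f 6 7 8
f 6 8 4
f 7 1 9
f 7 9 8
f 8 9 10
f 8 10 4
f 9 1 11
f 9 11 10
f 10 11 12
f 10 12 4
f 11 1 13
f 11 13 12
f 12 13 14
f 12 14 4
f 13 1 15
f 13 15 14
f 14 15 16
f 14 16 4
f 15 1 17
f 15 17 16
f 16 17 18
f 16 18 4
f 17 1 2
f 17 2 18
f 18 2 3
f 18 3 4
f 20 22 19
f 23 20 19
f 19 22 21
f 21 23 19
f 20 26 22
f 24 20 23
f 24 26 20
f 22 26 21
f 25 23 21
f 21 26 25
f 25 24 23
f 26 24 25
f 28 30 27
f 31 28 27
f 27 30 29
f 29 31 27
f 28 34 30
f 32 28 31
f 32 34 28
f 30 34 29
f 33 31 29
f 29 34 33
f 33 32 31
f 34 32 33



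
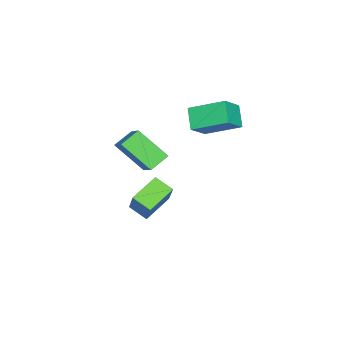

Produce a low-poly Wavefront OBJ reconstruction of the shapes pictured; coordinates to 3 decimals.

v 2.361 0.086 1.051
v 1.626 0.592 1.544
v 2.52 1.464 -0.127
v 1.785 1.971 0.366
v 3.695 0.909 2.194
v 2.96 1.416 2.687
v 3.854 2.288 1.016
v 3.119 2.794 1.509
v 1.556 1.223 -4.151
v 1.353 0.34 -3.704
v 0.279 1.818 -3.553
v 0.076 0.934 -3.107
v 2.444 1.726 -2.753
v 2.241 0.842 -2.307
v 1.167 2.32 -2.156
v 0.964 1.437 -1.709
v -1.147 2.858 1.47
v -1.268 4.511 2.222
v -0.341 3.269 0.697
v -0.462 4.922 1.449
v -0.158 2.538 2.331
v -0.279 4.191 3.083
v 0.648 2.949 1.558
v 0.527 4.602 2.31
f 2 4 1
f 5 2 1
f 1 4 3
f 3 5 1
f 2 8 4
f 6 2 5
f 6 8 2
f 4 8 3
f 7 5 3
f 3 8 7
f 7 6 5
f 8 6 7
f 10 12 9
f 13 10 9
f 9 12 11
f 11 13 9
f 10 16 12
f 14 10 13
f 14 16 10
f 12 16 11
f 15 13 11
f 11 16 15
f 15 14 13
f 16 14 15
f 18 20 17
f 21 18 17
f 17 20 19
f 19 21 17
f 18 24 20
f 22 18 21
f 22 24 18
f 20 24 19
f 23 21 19
f 19 24 23
f 23 22 21
f 24 22 23



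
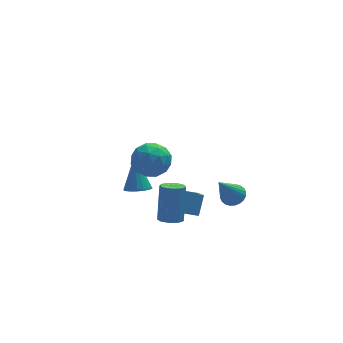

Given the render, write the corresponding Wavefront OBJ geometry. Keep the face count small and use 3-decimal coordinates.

v -0.461 -0.945 -2.893
v 0.006 -0.169 -1.988
v -0.003 -0.281 -3.698
v 0.464 0.495 -2.793
v 0.236 -1.395 -2.867
v 0.703 -0.619 -1.962
v 0.694 -0.731 -3.672
v 1.161 0.045 -2.767
v -1.523 -3.804 -0.974
v -1.142 -3.345 -1.23
v -0.836 -2.556 0.637
v -1.217 -3.016 0.894
v -1.564 -3.205 -1.22
v -1.258 -2.416 0.647
v -1.967 -3.345 -1.095
v -1.661 -2.556 0.772
v -2.162 -3.701 -0.913
v -1.856 -2.912 0.954
v -2.058 -4.105 -0.759
v -1.752 -3.316 1.108
v -1.704 -4.368 -0.706
v -1.398 -3.579 1.162
v -1.265 -4.368 -0.778
v -0.959 -3.579 1.09
v -0.947 -4.104 -0.941
v -0.641 -3.315 0.926
v -0.898 -3.7 -1.12
v -0.593 -2.911 0.747
v 1.927 -2.642 -0.728
v 2.315 -3.199 -0.751
v 0.973 -3.378 1.028
v 2.465 -3.039 -0.602
v 2.533 -2.817 -0.472
v 2.508 -2.569 -0.382
v 2.395 -2.332 -0.344
v 2.211 -2.142 -0.364
v 1.984 -2.028 -0.44
v 1.748 -2.008 -0.559
v 1.539 -2.084 -0.705
v 1.39 -2.245 -0.854
v 1.322 -2.466 -0.983
v 1.347 -2.714 -1.074
v 1.459 -2.951 -1.112
v 1.644 -3.141 -1.092
v 1.871 -3.255 -1.016
v 2.107 -3.275 -0.896
v -1.7 2.577 -3.705
v -1.188 2.074 -3.457
v -1.62 3.603 -1.795
v -0.986 2.337 -3.607
v -0.948 2.655 -3.779
v -1.082 2.955 -3.934
v -1.358 3.169 -4.037
v -1.713 3.247 -4.064
v -2.064 3.171 -4.009
v -2.332 2.96 -3.884
v -2.456 2.661 -3.718
v -2.406 2.342 -3.549
v -2.195 2.078 -3.416
v -1.87 1.927 -3.349
v -1.507 1.926 -3.364
v -2.8 -2.516 3.637
v -1.809 -2.527 3.285
v -2.911 -4.193 3.375
v -1.92 -4.204 3.023
v -2.115 -4.02 4.04
v -2.046 -2.984 4.202
v -2.674 -3.736 2.458
v -2.605 -2.7 2.62
v -1.731 -3.281 2.557
v -1.386 -3.457 3.534
v -3.334 -3.263 3.126
v -2.989 -3.439 4.103
v -2.295 -2.374 3.484
v -2.425 -4.346 3.176
v -2.54 -4.238 3.774
v -1.958 -4.244 3.567
v -2.434 -2.643 4.023
v -1.852 -2.649 3.816
v -2.032 -3.527 4.26
v -2.868 -4.071 2.844
v -2.286 -4.077 2.637
v -2.762 -2.476 3.093
v -2.18 -2.482 2.886
v -2.688 -3.193 2.4
v -1.666 -2.824 2.849
v -1.732 -3.81 2.695
v -2.175 -3.535 2.363
v -2.134 -2.926 2.458
v -1.463 -2.927 3.424
v -1.529 -3.913 3.27
v -1.644 -3.805 3.867
v -1.603 -3.196 3.963
v -1.418 -3.37 2.996
v -3.191 -2.807 3.39
v -3.257 -3.793 3.236
v -3.117 -3.524 2.697
v -3.076 -2.915 2.793
v -2.988 -2.91 3.965
v -3.054 -3.896 3.811
v -2.586 -3.794 4.202
v -2.545 -3.185 4.297
v -3.302 -3.35 3.664
f 2 4 1
f 5 2 1
f 1 4 3
f 3 5 1
f 2 8 4
f 6 2 5
f 6 8 2
f 4 8 3
f 7 5 3
f 3 8 7
f 7 6 5
f 8 6 7
f 10 9 13
f 10 13 11
f 11 13 14
f 11 14 12
f 13 9 15
f 13 15 14
f 14 15 16
f 14 16 12
f 15 9 17
f 15 17 16
f 16 17 18
f 16 18 12
f 17 9 19
f 17 19 18
f 18 19 20
f 18 20 12
f 19 9 21
f 19 21 20
f 20 21 22
f 20 22 12
f 21 9 23
f 21 23 22
f 22 23 24
f 22 24 12
f 23 9 25
f 23 25 24
f 24 25 26
f 24 26 12
f 25 9 27
f 25 27 26
f 26 27 28
f 26 28 12
f 27 9 10
f 27 10 28
f 28 10 11
f 28 11 12
f 30 29 32
f 30 32 31
f 32 29 33
f 32 33 31
f 33 29 34
f 33 34 31
f 34 29 35
f 34 35 31
f 35 29 36
f 35 36 31
f 36 29 37
f 36 37 31
f 37 29 38
f 37 38 31
f 38 29 39
f 38 39 31
f 39 29 40
f 39 40 31
f 40 29 41
f 40 41 31
f 41 29 42
f 41 42 31
f 42 29 43
f 42 43 31
f 43 29 44
f 43 44 31
f 44 29 45
f 44 45 31
f 45 29 46
f 45 46 31
f 46 29 30
f 46 30 31
f 48 47 50
f 48 50 49
f 50 47 51
f 50 51 49
f 51 47 52
f 51 52 49
f 52 47 53
f 52 53 49
f 53 47 54
f 53 54 49
f 54 47 55
f 54 55 49
f 55 47 56
f 55 56 49
f 56 47 57
f 56 57 49
f 57 47 58
f 57 58 49
f 58 47 59
f 58 59 49
f 59 47 60
f 59 60 49
f 60 47 61
f 60 61 49
f 61 47 48
f 61 48 49
f 62 99 78
f 99 73 102
f 78 102 67
f 99 102 78
f 62 78 74
f 78 67 79
f 74 79 63
f 78 79 74
f 62 74 83
f 74 63 84
f 83 84 69
f 74 84 83
f 62 83 95
f 83 69 98
f 95 98 72
f 83 98 95
f 62 95 99
f 95 72 103
f 99 103 73
f 95 103 99
f 63 79 90
f 79 67 93
f 90 93 71
f 79 93 90
f 67 102 80
f 102 73 101
f 80 101 66
f 102 101 80
f 73 103 100
f 103 72 96
f 100 96 64
f 103 96 100
f 72 98 97
f 98 69 85
f 97 85 68
f 98 85 97
f 69 84 89
f 84 63 86
f 89 86 70
f 84 86 89
f 65 91 77
f 91 71 92
f 77 92 66
f 91 92 77
f 65 77 75
f 77 66 76
f 75 76 64
f 77 76 75
f 65 75 82
f 75 64 81
f 82 81 68
f 75 81 82
f 65 82 87
f 82 68 88
f 87 88 70
f 82 88 87
f 65 87 91
f 87 70 94
f 91 94 71
f 87 94 91
f 66 92 80
f 92 71 93
f 80 93 67
f 92 93 80
f 64 76 100
f 76 66 101
f 100 101 73
f 76 101 100
f 68 81 97
f 81 64 96
f 97 96 72
f 81 96 97
f 70 88 89
f 88 68 85
f 89 85 69
f 88 85 89
f 71 94 90
f 94 70 86
f 90 86 63
f 94 86 90



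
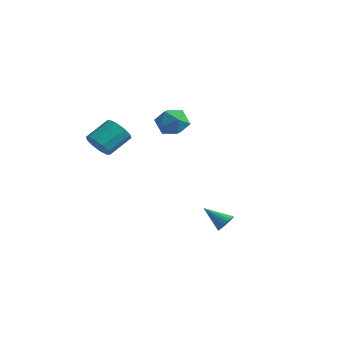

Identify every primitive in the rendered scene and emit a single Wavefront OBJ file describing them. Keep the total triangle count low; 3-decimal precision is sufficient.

v -2.119 1.824 0.196
v -1.411 1.886 0.999
v -3.149 0.834 1.181
v -2.441 0.896 1.984
v -2.997 1.765 1.692
v -2.36 2.377 1.083
v -2.2 0.343 1.097
v -1.563 0.955 0.488
v -1.461 0.97 1.556
v -1.953 1.849 1.924
v -2.607 0.871 0.256
v -3.099 1.75 0.624
v -4.11 -2.698 -0.013
v -3.351 -3.09 0.301
v -3.031 -1.714 1.246
v -3.79 -1.322 0.933
v -3.219 -2.802 -0.163
v -2.898 -1.426 0.782
v -3.427 -2.474 -0.57
v -3.106 -1.098 0.375
v -3.896 -2.232 -0.764
v -3.575 -0.856 0.181
v -4.447 -2.168 -0.671
v -4.126 -0.791 0.274
v -4.869 -2.306 -0.326
v -4.549 -0.93 0.619
v -5.002 -2.594 0.138
v -4.681 -1.218 1.083
v -4.794 -2.922 0.545
v -4.473 -1.546 1.49
v -4.325 -3.164 0.739
v -4.004 -1.788 1.684
v -3.774 -3.229 0.646
v -3.453 -1.852 1.591
v 3.717 -1.203 -4.146
v 4.053 -1.083 -3.627
v 2.463 -1.557 -3.254
v 3.949 -0.848 -3.68
v 3.805 -0.675 -3.814
v 3.646 -0.593 -4.006
v 3.499 -0.617 -4.221
v 3.39 -0.742 -4.424
v 3.337 -0.947 -4.579
v 3.351 -1.196 -4.659
v 3.427 -1.446 -4.65
v 3.554 -1.655 -4.554
v 3.709 -1.785 -4.388
v 3.866 -1.815 -4.18
v 3.996 -1.739 -3.966
v 4.079 -1.57 -3.784
v 4.099 -1.338 -3.664
f 1 12 6
f 1 6 2
f 1 2 8
f 1 8 11
f 1 11 12
f 2 6 10
f 6 12 5
f 12 11 3
f 11 8 7
f 8 2 9
f 4 10 5
f 4 5 3
f 4 3 7
f 4 7 9
f 4 9 10
f 5 10 6
f 3 5 12
f 7 3 11
f 9 7 8
f 10 9 2
f 14 13 17
f 14 17 15
f 15 17 18
f 15 18 16
f 17 13 19
f 17 19 18
f 18 19 20
f 18 20 16
f 19 13 21
f 19 21 20
f 20 21 22
f 20 22 16
f 21 13 23
f 21 23 22
f 22 23 24
f 22 24 16
f 23 13 25
f 23 25 24
f 24 25 26
f 24 26 16
f 25 13 27
f 25 27 26
f 26 27 28
f 26 28 16
f 27 13 29
f 27 29 28
f 28 29 30
f 28 30 16
f 29 13 31
f 29 31 30
f 30 31 32
f 30 32 16
f 31 13 33
f 31 33 32
f 32 33 34
f 32 34 16
f 33 13 14
f 33 14 34
f 34 14 15
f 34 15 16
f 36 35 38
f 36 38 37
f 38 35 39
f 38 39 37
f 39 35 40
f 39 40 37
f 40 35 41
f 40 41 37
f 41 35 42
f 41 42 37
f 42 35 43
f 42 43 37
f 43 35 44
f 43 44 37
f 44 35 45
f 44 45 37
f 45 35 46
f 45 46 37
f 46 35 47
f 46 47 37
f 47 35 48
f 47 48 37
f 48 35 49
f 48 49 37
f 49 35 50
f 49 50 37
f 50 35 51
f 50 51 37
f 51 35 36
f 51 36 37



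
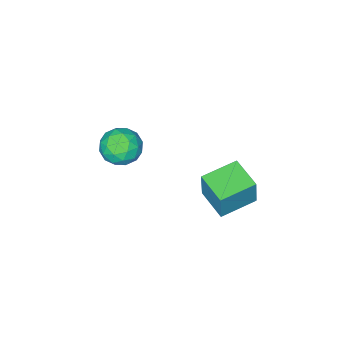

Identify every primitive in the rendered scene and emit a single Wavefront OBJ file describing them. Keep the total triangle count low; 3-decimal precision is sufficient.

v 2.434 -2.411 0.455
v 3.204 -1.967 0.779
v 3.256 -2.993 -0.699
v 4.026 -2.549 -0.375
v 3.655 -3.27 0.113
v 3.147 -2.911 0.826
v 3.313 -2.049 -0.746
v 2.805 -1.69 -0.033
v 3.747 -1.744 0.037
v 3.959 -2.498 0.568
v 2.501 -2.462 -0.488
v 2.713 -3.216 0.043
v 2.747 -2.138 0.718
v 3.713 -2.822 -0.638
v 3.495 -3.246 -0.352
v 3.947 -2.985 -0.161
v 2.714 -2.693 0.746
v 3.166 -2.432 0.936
v 3.431 -3.198 0.545
v 3.294 -2.528 -0.856
v 3.746 -2.267 -0.666
v 2.513 -1.975 0.241
v 2.965 -1.714 0.432
v 3.029 -1.762 -0.465
v 3.519 -1.746 0.473
v 4.002 -2.088 -0.205
v 3.583 -1.794 -0.424
v 3.284 -1.583 -0.004
v 3.643 -2.189 0.785
v 4.126 -2.531 0.107
v 3.908 -2.955 0.393
v 3.61 -2.744 0.812
v 3.962 -2.058 0.349
v 2.334 -2.429 -0.027
v 2.817 -2.771 -0.705
v 2.85 -2.216 -0.732
v 2.552 -2.005 -0.313
v 2.458 -2.872 0.285
v 2.941 -3.214 -0.393
v 3.176 -3.377 0.084
v 2.877 -3.166 0.504
v 2.498 -2.902 -0.269
v 0.75 1.68 -0.481
v 0.977 1.857 0.961
v 1.035 3.075 -0.697
v 1.262 3.252 0.744
v 2.318 1.328 -0.684
v 2.545 1.505 0.757
v 2.603 2.723 -0.901
v 2.83 2.9 0.541
f 1 38 17
f 38 12 41
f 17 41 6
f 38 41 17
f 1 17 13
f 17 6 18
f 13 18 2
f 17 18 13
f 1 13 22
f 13 2 23
f 22 23 8
f 13 23 22
f 1 22 34
f 22 8 37
f 34 37 11
f 22 37 34
f 1 34 38
f 34 11 42
f 38 42 12
f 34 42 38
f 2 18 29
f 18 6 32
f 29 32 10
f 18 32 29
f 6 41 19
f 41 12 40
f 19 40 5
f 41 40 19
f 12 42 39
f 42 11 35
f 39 35 3
f 42 35 39
f 11 37 36
f 37 8 24
f 36 24 7
f 37 24 36
f 8 23 28
f 23 2 25
f 28 25 9
f 23 25 28
f 4 30 16
f 30 10 31
f 16 31 5
f 30 31 16
f 4 16 14
f 16 5 15
f 14 15 3
f 16 15 14
f 4 14 21
f 14 3 20
f 21 20 7
f 14 20 21
f 4 21 26
f 21 7 27
f 26 27 9
f 21 27 26
f 4 26 30
f 26 9 33
f 30 33 10
f 26 33 30
f 5 31 19
f 31 10 32
f 19 32 6
f 31 32 19
f 3 15 39
f 15 5 40
f 39 40 12
f 15 40 39
f 7 20 36
f 20 3 35
f 36 35 11
f 20 35 36
f 9 27 28
f 27 7 24
f 28 24 8
f 27 24 28
f 10 33 29
f 33 9 25
f 29 25 2
f 33 25 29
f 44 46 43
f 47 44 43
f 43 46 45
f 45 47 43
f 44 50 46
f 48 44 47
f 48 50 44
f 46 50 45
f 49 47 45
f 45 50 49
f 49 48 47
f 50 48 49



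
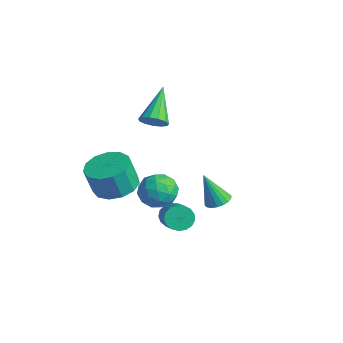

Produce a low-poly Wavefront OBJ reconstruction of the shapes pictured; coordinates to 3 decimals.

v 1.349 2.228 -4.33
v 1.8 2.606 -4.078
v 0.831 1.792 -2.75
v 1.577 2.782 -4.103
v 1.308 2.847 -4.173
v 1.048 2.79 -4.274
v 0.848 2.622 -4.386
v 0.746 2.376 -4.487
v 0.764 2.101 -4.557
v 0.898 1.85 -4.583
v 1.122 1.675 -4.558
v 1.39 1.61 -4.488
v 1.65 1.666 -4.387
v 1.851 1.835 -4.275
v 1.952 2.081 -4.174
v 1.934 2.356 -4.103
v -0.853 -1.662 -2.982
v 0.178 -1.426 -2.82
v 0.044 -1.802 -1.416
v -0.987 -2.038 -1.578
v -0.131 -0.919 -2.714
v -0.265 -1.296 -1.31
v -0.669 -0.648 -2.693
v -0.803 -1.025 -1.288
v -1.266 -0.699 -2.763
v -1.4 -1.076 -1.359
v -1.731 -1.056 -2.904
v -1.865 -1.432 -1.499
v -1.918 -1.605 -3.069
v -2.052 -1.981 -1.665
v -1.766 -2.172 -3.206
v -1.901 -2.548 -1.802
v -1.325 -2.577 -3.273
v -1.459 -2.953 -1.869
v -0.733 -2.692 -3.247
v -0.868 -3.068 -1.843
v -0.18 -2.479 -3.137
v -0.314 -2.856 -1.733
v 0.16 -2.007 -2.978
v 0.025 -2.384 -1.574
v 0.329 -0.48 1.361
v 0.545 -0.821 1.896
v -0.709 0.74 2.559
v 0.797 -0.547 1.836
v 0.901 -0.252 1.626
v 0.824 -0.029 1.331
v 0.59 0.051 1.046
v 0.273 -0.037 0.861
v -0.026 -0.266 0.835
v -0.212 -0.563 0.976
v -0.226 -0.833 1.239
v -0.064 -0.991 1.541
v 0.223 -0.987 1.786
v 3.076 -1.361 -2.606
v 3.474 -1.322 -3.105
v 4.963 -2.061 -1.974
v 4.564 -2.099 -1.474
v 3.504 -1.051 -2.966
v 4.992 -1.789 -1.835
v 3.435 -0.85 -2.745
v 4.924 -1.589 -1.614
v 3.285 -0.766 -2.492
v 4.773 -1.505 -1.361
v 3.086 -0.819 -2.265
v 4.574 -1.558 -1.134
v 2.885 -0.996 -2.116
v 4.373 -1.734 -0.985
v 2.728 -1.256 -2.079
v 4.216 -1.994 -0.948
v 2.65 -1.54 -2.163
v 4.139 -2.279 -1.032
v 2.67 -1.783 -2.348
v 4.159 -2.522 -1.217
v 2.783 -1.93 -2.592
v 4.272 -2.668 -1.461
v 2.963 -1.946 -2.839
v 4.452 -2.684 -1.708
v 3.169 -1.828 -3.033
v 4.657 -2.566 -1.902
v 3.353 -1.603 -3.129
v 4.842 -2.341 -1.998
v -0.453 0.721 -3.734
v 0.269 0.387 -4.284
v -0.269 -0.487 -2.756
v 0.453 -0.821 -3.306
v 0.569 -0.006 -2.799
v 0.456 0.741 -3.403
v -0.456 -0.841 -3.637
v -0.569 -0.094 -4.241
v 0.268 -0.579 -4.224
v 0.901 -0.063 -3.705
v -0.901 -0.037 -3.335
v -0.268 0.479 -2.816
v -0.108 0.66 -4.095
v 0.108 -0.76 -2.945
v 0.176 -0.281 -2.647
v 0.601 -0.478 -2.97
v 0.001 0.868 -3.577
v 0.426 0.671 -3.9
v 0.602 0.441 -3.027
v -0.426 -0.771 -3.14
v -0.001 -0.968 -3.463
v -0.601 0.378 -4.07
v -0.176 0.181 -4.393
v -0.602 -0.541 -4.013
v 0.316 -0.104 -4.382
v 0.424 -0.814 -3.808
v -0.11 -0.826 -4.002
v -0.177 -0.387 -4.358
v 0.688 0.199 -4.078
v 0.796 -0.511 -3.503
v 0.864 -0.032 -3.205
v 0.797 0.407 -3.56
v 0.687 -0.368 -4.043
v -0.796 0.411 -3.537
v -0.688 -0.299 -2.962
v -0.797 -0.507 -3.48
v -0.864 -0.068 -3.835
v -0.424 0.714 -3.232
v -0.316 0.004 -2.658
v 0.177 0.287 -2.682
v 0.11 0.726 -3.038
v -0.687 0.268 -2.997
f 2 1 4
f 2 4 3
f 4 1 5
f 4 5 3
f 5 1 6
f 5 6 3
f 6 1 7
f 6 7 3
f 7 1 8
f 7 8 3
f 8 1 9
f 8 9 3
f 9 1 10
f 9 10 3
f 10 1 11
f 10 11 3
f 11 1 12
f 11 12 3
f 12 1 13
f 12 13 3
f 13 1 14
f 13 14 3
f 14 1 15
f 14 15 3
f 15 1 16
f 15 16 3
f 16 1 2
f 16 2 3
f 18 17 21
f 18 21 19
f 19 21 22
f 19 22 20
f 21 17 23
f 21 23 22
f 22 23 24
f 22 24 20
f 23 17 25
f 23 25 24
f 24 25 26
f 24 26 20
f 25 17 27
f 25 27 26
f 26 27 28
f 26 28 20
f 27 17 29
f 27 29 28
f 28 29 30
f 28 30 20
f 29 17 31
f 29 31 30
f 30 31 32
f 30 32 20
f 31 17 33
f 31 33 32
f 32 33 34
f 32 34 20
f 33 17 35
f 33 35 34
f 34 35 36
f 34 36 20
f 35 17 37
f 35 37 36
f 36 37 38
f 36 38 20
f 37 17 39
f 37 39 38
f 38 39 40
f 38 40 20
f 39 17 18
f 39 18 40
f 40 18 19
f 40 19 20
f 42 41 44
f 42 44 43
f 44 41 45
f 44 45 43
f 45 41 46
f 45 46 43
f 46 41 47
f 46 47 43
f 47 41 48
f 47 48 43
f 48 41 49
f 48 49 43
f 49 41 50
f 49 50 43
f 50 41 51
f 50 51 43
f 51 41 52
f 51 52 43
f 52 41 53
f 52 53 43
f 53 41 42
f 53 42 43
f 55 54 58
f 55 58 56
f 56 58 59
f 56 59 57
f 58 54 60
f 58 60 59
f 59 60 61
f 59 61 57
f 60 54 62
f 60 62 61
f 61 62 63
f 61 63 57
f 62 54 64
f 62 64 63
f 63 64 65
f 63 65 57
f 64 54 66
f 64 66 65
f 65 66 67
f 65 67 57
f 66 54 68
f 66 68 67
f 67 68 69
f 67 69 57
f 68 54 70
f 68 70 69
f 69 70 71
f 69 71 57
f 70 54 72
f 70 72 71
f 71 72 73
f 71 73 57
f 72 54 74
f 72 74 73
f 73 74 75
f 73 75 57
f 74 54 76
f 74 76 75
f 75 76 77
f 75 77 57
f 76 54 78
f 76 78 77
f 77 78 79
f 77 79 57
f 78 54 80
f 78 80 79
f 79 80 81
f 79 81 57
f 80 54 55
f 80 55 81
f 81 55 56
f 81 56 57
f 82 119 98
f 119 93 122
f 98 122 87
f 119 122 98
f 82 98 94
f 98 87 99
f 94 99 83
f 98 99 94
f 82 94 103
f 94 83 104
f 103 104 89
f 94 104 103
f 82 103 115
f 103 89 118
f 115 118 92
f 103 118 115
f 82 115 119
f 115 92 123
f 119 123 93
f 115 123 119
f 83 99 110
f 99 87 113
f 110 113 91
f 99 113 110
f 87 122 100
f 122 93 121
f 100 121 86
f 122 121 100
f 93 123 120
f 123 92 116
f 120 116 84
f 123 116 120
f 92 118 117
f 118 89 105
f 117 105 88
f 118 105 117
f 89 104 109
f 104 83 106
f 109 106 90
f 104 106 109
f 85 111 97
f 111 91 112
f 97 112 86
f 111 112 97
f 85 97 95
f 97 86 96
f 95 96 84
f 97 96 95
f 85 95 102
f 95 84 101
f 102 101 88
f 95 101 102
f 85 102 107
f 102 88 108
f 107 108 90
f 102 108 107
f 85 107 111
f 107 90 114
f 111 114 91
f 107 114 111
f 86 112 100
f 112 91 113
f 100 113 87
f 112 113 100
f 84 96 120
f 96 86 121
f 120 121 93
f 96 121 120
f 88 101 117
f 101 84 116
f 117 116 92
f 101 116 117
f 90 108 109
f 108 88 105
f 109 105 89
f 108 105 109
f 91 114 110
f 114 90 106
f 110 106 83
f 114 106 110



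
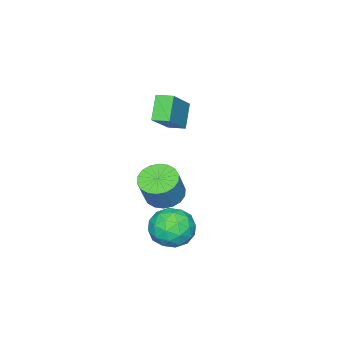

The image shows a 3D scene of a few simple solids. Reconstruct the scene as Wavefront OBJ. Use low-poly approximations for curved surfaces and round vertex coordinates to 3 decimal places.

v -1.074 0.312 -1.924
v -0.304 -0.019 -2.279
v 0.403 0.158 -0.911
v -0.366 0.488 -0.556
v -0.271 0.379 -2.348
v 0.436 0.555 -0.98
v -0.397 0.763 -2.332
v 0.31 0.94 -0.964
v -0.657 1.058 -2.236
v 0.05 1.235 -0.868
v -1 1.205 -2.078
v -0.292 1.382 -0.71
v -1.357 1.176 -1.889
v -0.65 1.352 -0.521
v -1.658 0.975 -1.707
v -0.951 1.152 -0.34
v -1.843 0.642 -1.569
v -1.136 0.819 -0.201
v -1.876 0.245 -1.5
v -1.169 0.421 -0.132
v -1.75 -0.14 -1.516
v -1.043 0.037 -0.148
v -1.49 -0.435 -1.612
v -0.783 -0.258 -0.244
v -1.148 -0.582 -1.77
v -0.44 -0.405 -0.402
v -0.79 -0.552 -1.959
v -0.083 -0.376 -0.591
v -0.489 -0.352 -2.14
v 0.218 -0.175 -0.773
v -3.091 -1.053 0.715
v -3.897 -1.433 1.756
v -3.337 -0.276 0.807
v -4.143 -0.656 1.848
v -1.477 -0.704 2.092
v -2.283 -1.084 3.133
v -1.723 0.073 2.184
v -2.529 -0.307 3.225
v 0.16 2.441 -3.521
v 1.064 2.15 -2.979
v -0.724 1.11 -2.761
v 0.18 0.819 -2.219
v -0.331 1.752 -1.967
v 0.215 2.574 -2.437
v 0.125 0.686 -3.303
v 0.671 1.508 -3.773
v 1.043 1.065 -2.845
v 0.76 1.724 -2.019
v -0.42 1.536 -3.721
v -0.703 2.195 -2.895
v 0.69 2.412 -3.317
v -0.35 0.848 -2.423
v -0.65 1.396 -2.275
v -0.119 1.225 -1.957
v 0.191 2.662 -2.998
v 0.722 2.491 -2.679
v -0.098 2.257 -2.085
v -0.382 0.769 -3.061
v 0.149 0.598 -2.742
v 0.459 2.035 -3.783
v 0.99 1.864 -3.465
v 0.438 1.003 -3.655
v 1.208 1.603 -2.919
v 0.689 0.821 -2.473
v 0.656 0.743 -3.11
v 0.978 1.226 -3.386
v 1.043 1.99 -2.434
v 0.523 1.208 -1.987
v 0.222 1.757 -1.839
v 0.544 2.24 -2.115
v 1.03 1.353 -2.355
v -0.183 2.052 -3.753
v -0.703 1.27 -3.306
v -0.204 1.02 -3.625
v 0.118 1.503 -3.901
v -0.349 2.439 -3.267
v -0.868 1.657 -2.821
v -0.638 2.034 -2.354
v -0.316 2.517 -2.63
v -0.69 1.907 -3.385
f 2 1 5
f 2 5 3
f 3 5 6
f 3 6 4
f 5 1 7
f 5 7 6
f 6 7 8
f 6 8 4
f 7 1 9
f 7 9 8
f 8 9 10
f 8 10 4
f 9 1 11
f 9 11 10
f 10 11 12
f 10 12 4
f 11 1 13
f 11 13 12
f 12 13 14
f 12 14 4
f 13 1 15
f 13 15 14
f 14 15 16
f 14 16 4
f 15 1 17
f 15 17 16
f 16 17 18
f 16 18 4
f 17 1 19
f 17 19 18
f 18 19 20
f 18 20 4
f 19 1 21
f 19 21 20
f 20 21 22
f 20 22 4
f 21 1 23
f 21 23 22
f 22 23 24
f 22 24 4
f 23 1 25
f 23 25 24
f 24 25 26
f 24 26 4
f 25 1 27
f 25 27 26
f 26 27 28
f 26 28 4
f 27 1 29
f 27 29 28
f 28 29 30
f 28 30 4
f 29 1 2
f 29 2 30
f 30 2 3
f 30 3 4
f 32 34 31
f 35 32 31
f 31 34 33
f 33 35 31
f 32 38 34
f 36 32 35
f 36 38 32
f 34 38 33
f 37 35 33
f 33 38 37
f 37 36 35
f 38 36 37
f 39 76 55
f 76 50 79
f 55 79 44
f 76 79 55
f 39 55 51
f 55 44 56
f 51 56 40
f 55 56 51
f 39 51 60
f 51 40 61
f 60 61 46
f 51 61 60
f 39 60 72
f 60 46 75
f 72 75 49
f 60 75 72
f 39 72 76
f 72 49 80
f 76 80 50
f 72 80 76
f 40 56 67
f 56 44 70
f 67 70 48
f 56 70 67
f 44 79 57
f 79 50 78
f 57 78 43
f 79 78 57
f 50 80 77
f 80 49 73
f 77 73 41
f 80 73 77
f 49 75 74
f 75 46 62
f 74 62 45
f 75 62 74
f 46 61 66
f 61 40 63
f 66 63 47
f 61 63 66
f 42 68 54
f 68 48 69
f 54 69 43
f 68 69 54
f 42 54 52
f 54 43 53
f 52 53 41
f 54 53 52
f 42 52 59
f 52 41 58
f 59 58 45
f 52 58 59
f 42 59 64
f 59 45 65
f 64 65 47
f 59 65 64
f 42 64 68
f 64 47 71
f 68 71 48
f 64 71 68
f 43 69 57
f 69 48 70
f 57 70 44
f 69 70 57
f 41 53 77
f 53 43 78
f 77 78 50
f 53 78 77
f 45 58 74
f 58 41 73
f 74 73 49
f 58 73 74
f 47 65 66
f 65 45 62
f 66 62 46
f 65 62 66
f 48 71 67
f 71 47 63
f 67 63 40
f 71 63 67



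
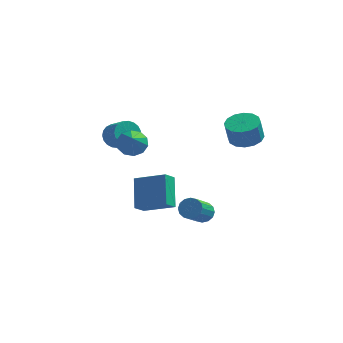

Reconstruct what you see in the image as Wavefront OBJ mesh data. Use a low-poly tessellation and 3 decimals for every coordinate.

v 3.615 3.424 -0.74
v 4.7 3.438 -0.562
v 4.471 3.25 0.857
v 3.385 3.236 0.68
v 4.536 3.982 -0.517
v 4.307 3.793 0.903
v 4.126 4.376 -0.531
v 3.896 4.188 0.888
v 3.578 4.515 -0.601
v 3.348 4.327 0.818
v 3.04 4.361 -0.708
v 2.811 4.173 0.711
v 2.656 3.957 -0.824
v 2.427 3.769 0.595
v 2.529 3.41 -0.917
v 2.3 3.222 0.502
v 2.693 2.867 -0.963
v 2.464 2.678 0.457
v 3.104 2.472 -0.948
v 2.874 2.284 0.471
v 3.652 2.333 -0.878
v 3.422 2.145 0.541
v 4.189 2.487 -0.771
v 3.96 2.299 0.648
v 4.573 2.891 -0.655
v 4.344 2.703 0.764
v 1.619 -1.336 -4.217
v 2.017 -1.825 -4.603
v 1.5 -3.394 -3.149
v 1.101 -2.904 -2.763
v 2.263 -1.673 -4.351
v 1.746 -3.242 -2.898
v 2.336 -1.431 -4.064
v 1.819 -2.999 -2.611
v 2.217 -1.163 -3.817
v 1.7 -2.732 -2.364
v 1.938 -0.942 -3.678
v 1.42 -2.51 -2.224
v 1.573 -0.826 -3.683
v 1.055 -2.394 -2.229
v 1.22 -0.846 -3.831
v 0.703 -2.415 -2.377
v 0.974 -0.998 -4.082
v 0.457 -2.567 -2.629
v 0.901 -1.241 -4.369
v 0.384 -2.809 -2.916
v 1.02 -1.508 -4.616
v 0.503 -3.077 -3.163
v 1.3 -1.73 -4.756
v 0.782 -3.298 -3.302
v 1.665 -1.846 -4.751
v 1.147 -3.414 -3.297
v -4.432 4.241 -1.915
v -3.913 4.967 -1.734
v -3.009 4.084 -0.785
v -3.528 3.359 -0.965
v -4.176 4.989 -1.463
v -3.273 4.106 -0.514
v -4.484 4.882 -1.27
v -3.58 3.999 -0.321
v -4.782 4.664 -1.189
v -3.878 3.781 -0.239
v -5.02 4.373 -1.233
v -4.116 3.49 -0.284
v -5.156 4.059 -1.395
v -4.253 3.176 -0.446
v -5.167 3.777 -1.647
v -4.263 2.894 -0.697
v -5.051 3.575 -1.945
v -4.147 2.692 -0.996
v -4.828 3.488 -2.238
v -3.924 2.606 -1.289
v -4.536 3.532 -2.475
v -3.632 2.649 -1.526
v -4.226 3.698 -2.615
v -3.323 2.816 -1.666
v -3.952 3.958 -2.634
v -3.049 3.076 -1.685
v -3.761 4.267 -2.529
v -2.857 3.385 -1.58
v -3.686 4.572 -2.317
v -2.782 3.689 -1.368
v -3.74 4.819 -2.036
v -2.836 3.937 -1.087
v -2.106 -2.974 -3.023
v -2.391 -1.37 -1.635
v -1.681 -2.282 -3.735
v -1.966 -0.678 -2.348
v -0.214 -3.322 -2.232
v -0.499 -1.718 -0.845
v 0.211 -2.63 -2.945
v -0.074 -1.026 -1.557
v -3.009 1.877 -0.83
v -2.302 1.477 -1.342
v -2.791 0.443 0.59
v -2.06 1.877 -0.976
v -2.18 2.276 -0.554
v -2.617 2.523 -0.237
v -3.203 2.523 -0.147
v -3.715 2.277 -0.317
v -3.958 1.878 -0.684
v -3.838 1.479 -1.106
v -3.401 1.231 -1.422
v -2.814 1.231 -1.513
f 2 1 5
f 2 5 3
f 3 5 6
f 3 6 4
f 5 1 7
f 5 7 6
f 6 7 8
f 6 8 4
f 7 1 9
f 7 9 8
f 8 9 10
f 8 10 4
f 9 1 11
f 9 11 10
f 10 11 12
f 10 12 4
f 11 1 13
f 11 13 12
f 12 13 14
f 12 14 4
f 13 1 15
f 13 15 14
f 14 15 16
f 14 16 4
f 15 1 17
f 15 17 16
f 16 17 18
f 16 18 4
f 17 1 19
f 17 19 18
f 18 19 20
f 18 20 4
f 19 1 21
f 19 21 20
f 20 21 22
f 20 22 4
f 21 1 23
f 21 23 22
f 22 23 24
f 22 24 4
f 23 1 25
f 23 25 24
f 24 25 26
f 24 26 4
f 25 1 2
f 25 2 26
f 26 2 3
f 26 3 4
f 28 27 31
f 28 31 29
f 29 31 32
f 29 32 30
f 31 27 33
f 31 33 32
f 32 33 34
f 32 34 30
f 33 27 35
f 33 35 34
f 34 35 36
f 34 36 30
f 35 27 37
f 35 37 36
f 36 37 38
f 36 38 30
f 37 27 39
f 37 39 38
f 38 39 40
f 38 40 30
f 39 27 41
f 39 41 40
f 40 41 42
f 40 42 30
f 41 27 43
f 41 43 42
f 42 43 44
f 42 44 30
f 43 27 45
f 43 45 44
f 44 45 46
f 44 46 30
f 45 27 47
f 45 47 46
f 46 47 48
f 46 48 30
f 47 27 49
f 47 49 48
f 48 49 50
f 48 50 30
f 49 27 51
f 49 51 50
f 50 51 52
f 50 52 30
f 51 27 28
f 51 28 52
f 52 28 29
f 52 29 30
f 54 53 57
f 54 57 55
f 55 57 58
f 55 58 56
f 57 53 59
f 57 59 58
f 58 59 60
f 58 60 56
f 59 53 61
f 59 61 60
f 60 61 62
f 60 62 56
f 61 53 63
f 61 63 62
f 62 63 64
f 62 64 56
f 63 53 65
f 63 65 64
f 64 65 66
f 64 66 56
f 65 53 67
f 65 67 66
f 66 67 68
f 66 68 56
f 67 53 69
f 67 69 68
f 68 69 70
f 68 70 56
f 69 53 71
f 69 71 70
f 70 71 72
f 70 72 56
f 71 53 73
f 71 73 72
f 72 73 74
f 72 74 56
f 73 53 75
f 73 75 74
f 74 75 76
f 74 76 56
f 75 53 77
f 75 77 76
f 76 77 78
f 76 78 56
f 77 53 79
f 77 79 78
f 78 79 80
f 78 80 56
f 79 53 81
f 79 81 80
f 80 81 82
f 80 82 56
f 81 53 83
f 81 83 82
f 82 83 84
f 82 84 56
f 83 53 54
f 83 54 84
f 84 54 55
f 84 55 56
f 86 88 85
f 89 86 85
f 85 88 87
f 87 89 85
f 86 92 88
f 90 86 89
f 90 92 86
f 88 92 87
f 91 89 87
f 87 92 91
f 91 90 89
f 92 90 91
f 94 93 96
f 94 96 95
f 96 93 97
f 96 97 95
f 97 93 98
f 97 98 95
f 98 93 99
f 98 99 95
f 99 93 100
f 99 100 95
f 100 93 101
f 100 101 95
f 101 93 102
f 101 102 95
f 102 93 103
f 102 103 95
f 103 93 104
f 103 104 95
f 104 93 94
f 104 94 95



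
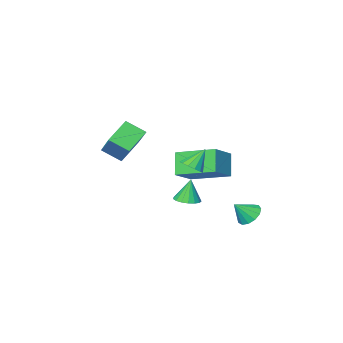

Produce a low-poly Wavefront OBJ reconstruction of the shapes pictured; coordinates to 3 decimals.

v -0.766 -1.495 -1.759
v -0.233 -1.14 -1.644
v -0.994 -1.545 -0.541
v -0.458 -0.928 -1.678
v -0.754 -0.846 -1.73
v -1.052 -0.912 -1.789
v -1.285 -1.112 -1.841
v -1.398 -1.4 -1.874
v -1.367 -1.71 -1.881
v -1.198 -1.97 -1.859
v -0.93 -2.122 -1.815
v -0.624 -2.13 -1.758
v -0.351 -1.992 -1.701
v -0.173 -1.741 -1.658
v -0.13 -1.434 -1.637
v 1.169 -2.538 1.944
v 1.558 -1.184 3.174
v 2.267 -2.159 1.18
v 2.656 -0.805 2.41
v 1.804 -3.235 2.51
v 2.193 -1.881 3.74
v 2.902 -2.856 1.746
v 3.291 -1.502 2.976
v -3.182 -4.962 -0.937
v -1.984 -4.466 -0.164
v -4.295 -3.226 -0.326
v -3.096 -2.731 0.448
v -2.744 -4.289 -2.048
v -1.545 -3.794 -1.274
v -3.856 -2.554 -1.436
v -2.658 -2.058 -0.663
v 0.181 0.319 1.255
v 0.586 0.01 1.572
v -0.561 0.301 2.185
v 0.65 0.337 1.629
v 0.564 0.659 1.567
v 0.357 0.872 1.406
v 0.094 0.91 1.197
v -0.141 0.76 1.006
v -0.275 0.47 0.895
v -0.263 0.132 0.897
v -0.111 -0.147 1.013
v 0.134 -0.277 1.206
v 0.394 -0.219 1.414
v -3.331 -0.249 -2.871
v -2.824 -0.058 -3.313
v -2.589 -0.411 -2.089
v -2.944 0.271 -3.132
v -3.186 0.435 -2.867
v -3.475 0.382 -2.604
v -3.718 0.128 -2.425
v -3.838 -0.246 -2.388
v -3.798 -0.62 -2.504
v -3.609 -0.877 -2.736
v -3.333 -0.935 -3.011
v -3.056 -0.775 -3.242
v -2.866 -0.448 -3.354
f 2 1 4
f 2 4 3
f 4 1 5
f 4 5 3
f 5 1 6
f 5 6 3
f 6 1 7
f 6 7 3
f 7 1 8
f 7 8 3
f 8 1 9
f 8 9 3
f 9 1 10
f 9 10 3
f 10 1 11
f 10 11 3
f 11 1 12
f 11 12 3
f 12 1 13
f 12 13 3
f 13 1 14
f 13 14 3
f 14 1 15
f 14 15 3
f 15 1 2
f 15 2 3
f 17 19 16
f 20 17 16
f 16 19 18
f 18 20 16
f 17 23 19
f 21 17 20
f 21 23 17
f 19 23 18
f 22 20 18
f 18 23 22
f 22 21 20
f 23 21 22
f 25 27 24
f 28 25 24
f 24 27 26
f 26 28 24
f 25 31 27
f 29 25 28
f 29 31 25
f 27 31 26
f 30 28 26
f 26 31 30
f 30 29 28
f 31 29 30
f 33 32 35
f 33 35 34
f 35 32 36
f 35 36 34
f 36 32 37
f 36 37 34
f 37 32 38
f 37 38 34
f 38 32 39
f 38 39 34
f 39 32 40
f 39 40 34
f 40 32 41
f 40 41 34
f 41 32 42
f 41 42 34
f 42 32 43
f 42 43 34
f 43 32 44
f 43 44 34
f 44 32 33
f 44 33 34
f 46 45 48
f 46 48 47
f 48 45 49
f 48 49 47
f 49 45 50
f 49 50 47
f 50 45 51
f 50 51 47
f 51 45 52
f 51 52 47
f 52 45 53
f 52 53 47
f 53 45 54
f 53 54 47
f 54 45 55
f 54 55 47
f 55 45 56
f 55 56 47
f 56 45 57
f 56 57 47
f 57 45 46
f 57 46 47

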